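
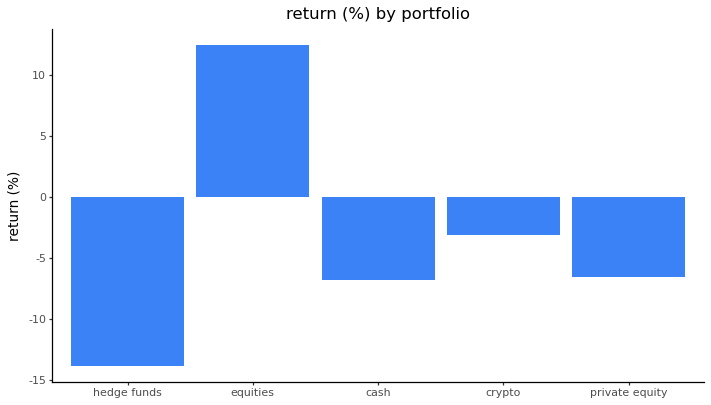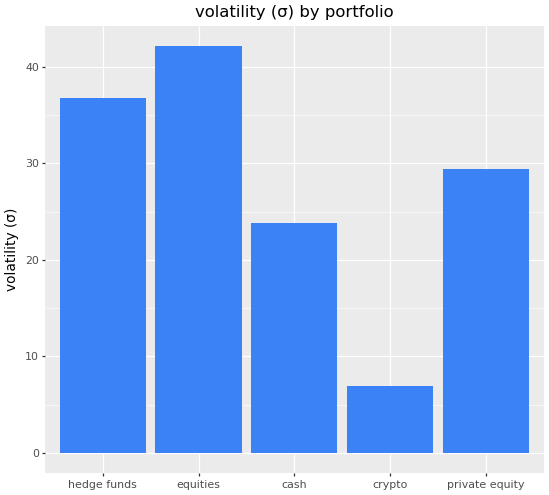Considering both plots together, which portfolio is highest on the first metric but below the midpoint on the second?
crypto

Chart 2 median volatility (σ) ≈ 30; below-median portfolios: cash, crypto. Among those, crypto has the highest return (%) (≈ -4).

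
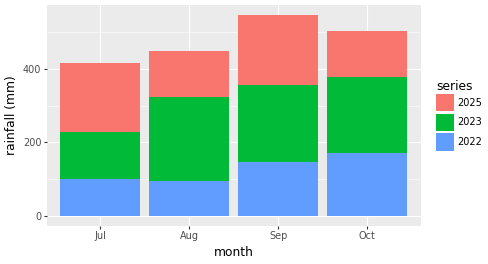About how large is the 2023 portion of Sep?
≈ 200

2023 top ≈ 350, bottom ≈ 150; segment ≈ 200.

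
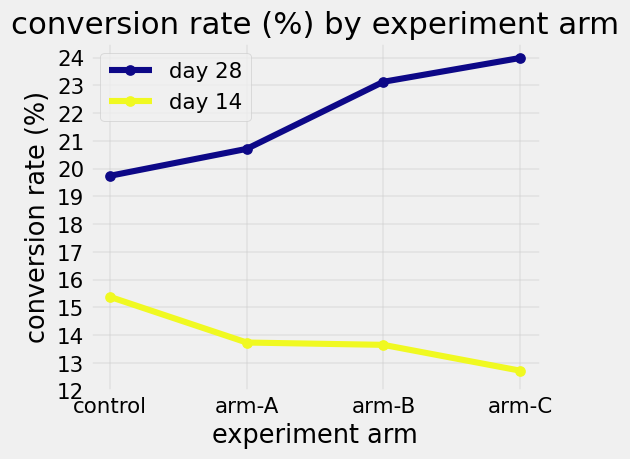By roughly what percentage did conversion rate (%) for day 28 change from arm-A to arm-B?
≈ +9.5%

arm-A ≈ 21, arm-B ≈ 23; (23 − 21) / 21 ≈ +9.5%.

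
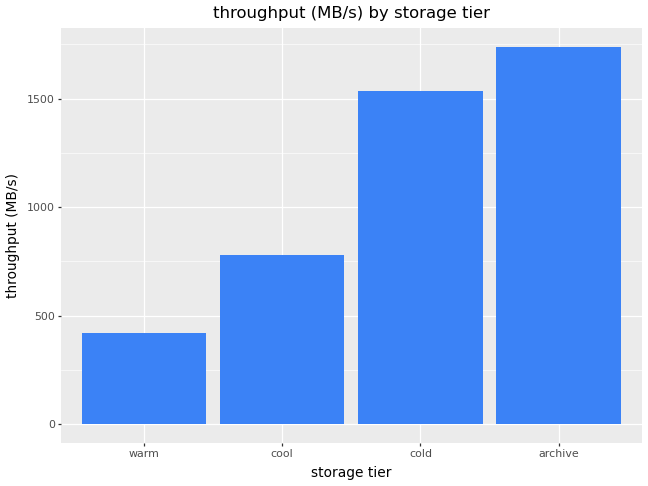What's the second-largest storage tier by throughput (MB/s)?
cold

Top 3: archive ≈ 1800, cold ≈ 1600, cool ≈ 800.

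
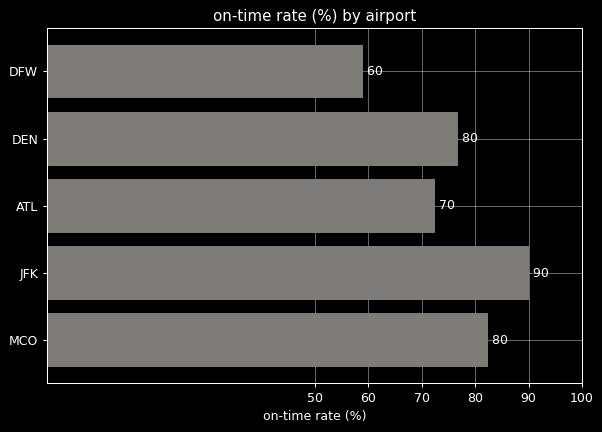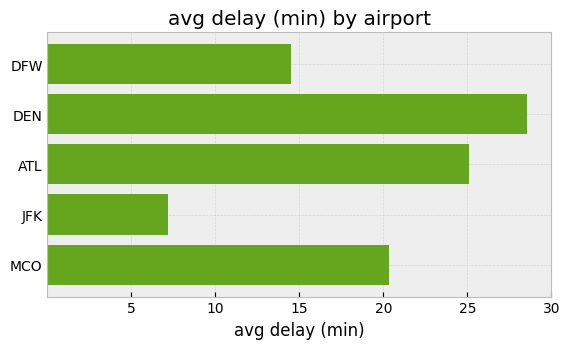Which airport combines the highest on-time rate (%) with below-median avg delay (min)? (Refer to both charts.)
JFK

Chart 2 median avg delay (min) ≈ 20; below-median airports: DFW, JFK. Among those, JFK has the highest on-time rate (%) (≈ 90).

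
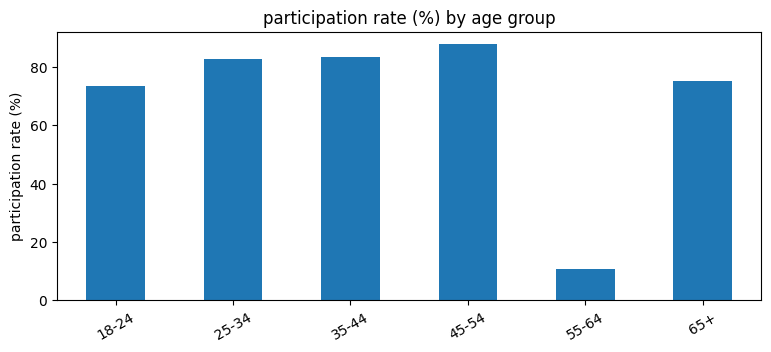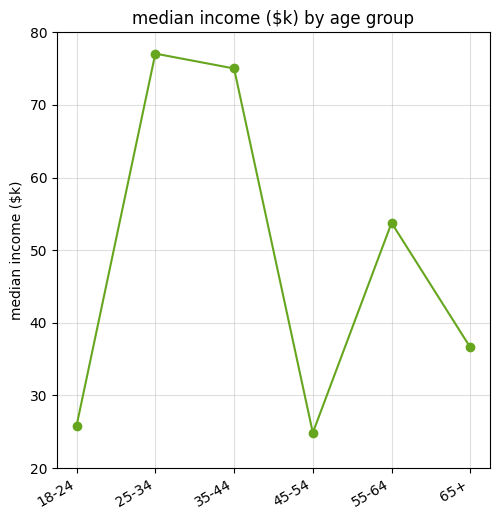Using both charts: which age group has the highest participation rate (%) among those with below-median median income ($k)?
Chart 2 median median income ($k) ≈ 50; below-median age groups: 18-24, 45-54, 65+. Among those, 45-54 has the highest participation rate (%) (≈ 90).

45-54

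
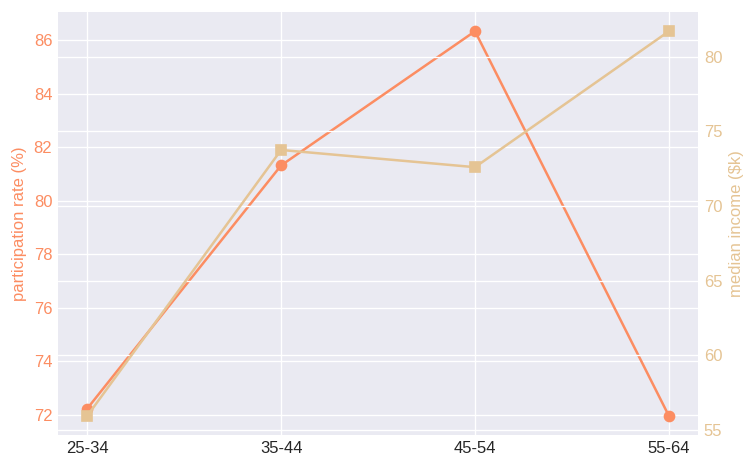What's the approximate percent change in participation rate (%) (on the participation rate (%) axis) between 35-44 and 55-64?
35-44 ≈ 82, 55-64 ≈ 72; (72 − 82) / 82 ≈ -12.2%.

≈ -12.2%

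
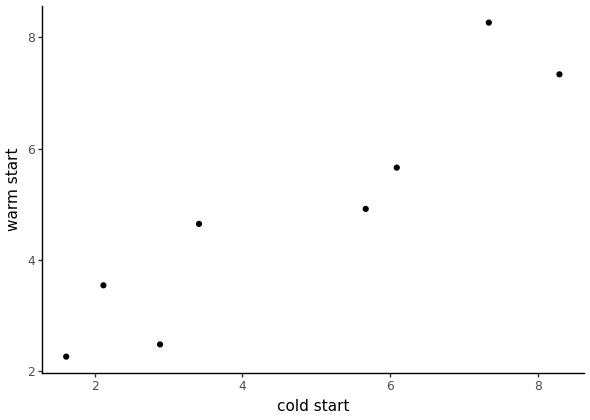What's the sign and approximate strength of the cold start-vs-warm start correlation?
positive, strong

Points are positively correlated; strong (|r| ≈ 0.9).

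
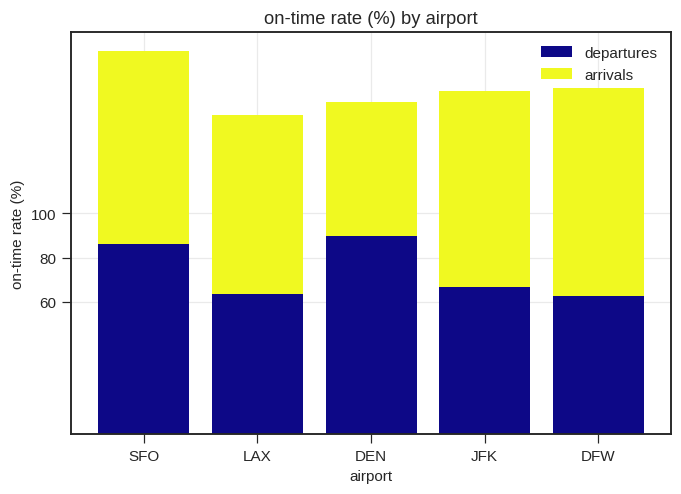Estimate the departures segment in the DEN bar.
≈ 80

departures top ≈ 80, bottom ≈ 0; segment ≈ 80.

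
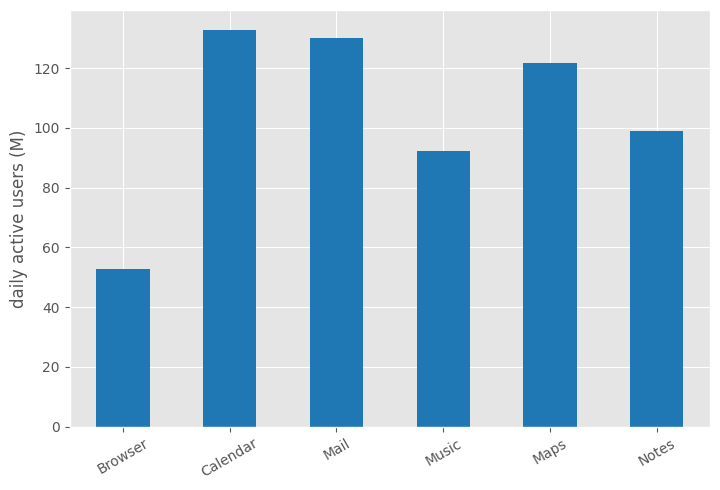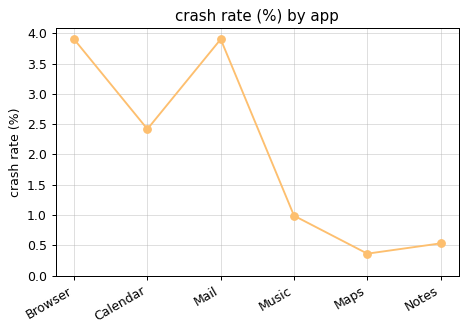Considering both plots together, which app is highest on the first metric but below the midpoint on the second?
Maps

Chart 2 median crash rate (%) ≈ 1.5; below-median apps: Music, Maps, Notes. Among those, Maps has the highest daily active users (M) (≈ 120).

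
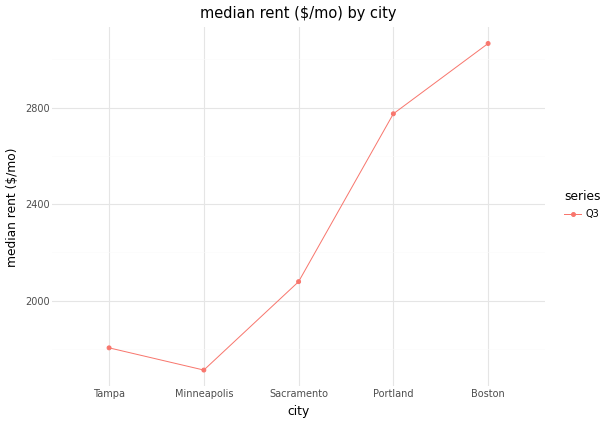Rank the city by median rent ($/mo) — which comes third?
Sacramento

Top 4: Boston ≈ 3000, Portland ≈ 2800, Sacramento ≈ 2000, Tampa ≈ 1800.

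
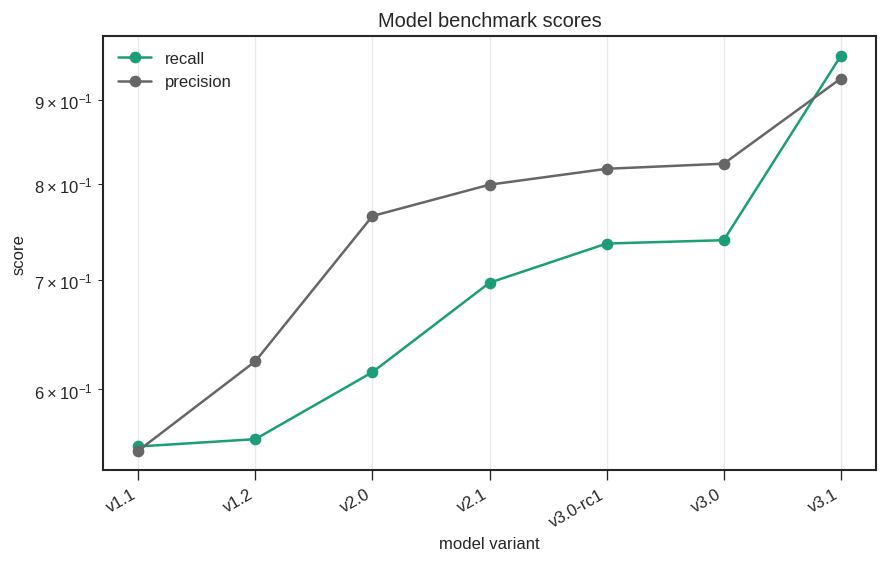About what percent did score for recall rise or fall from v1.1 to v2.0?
≈ +9.1%

v1.1 ≈ 0.55, v2.0 ≈ 0.60; (0.60 − 0.55) / 0.55 ≈ +9.1%.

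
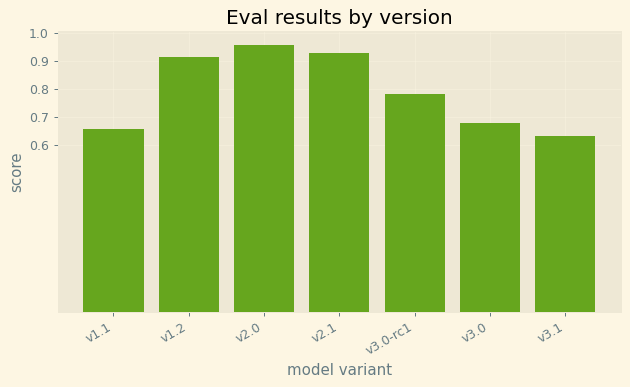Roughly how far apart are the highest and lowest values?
≈ 0.4

Max v2.0 ≈ 1.0, min v3.1 ≈ 0.6; range ≈ 0.4.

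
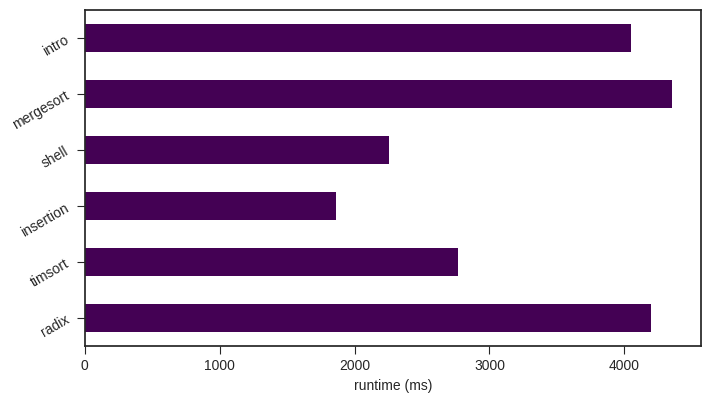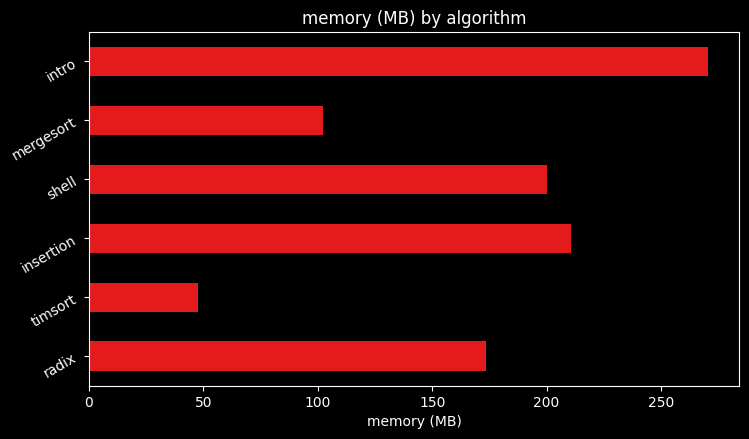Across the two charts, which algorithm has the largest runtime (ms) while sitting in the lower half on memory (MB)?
Chart 2 median memory (MB) ≈ 175; below-median algorithms: radix, timsort, mergesort. Among those, mergesort has the highest runtime (ms) (≈ 4500).

mergesort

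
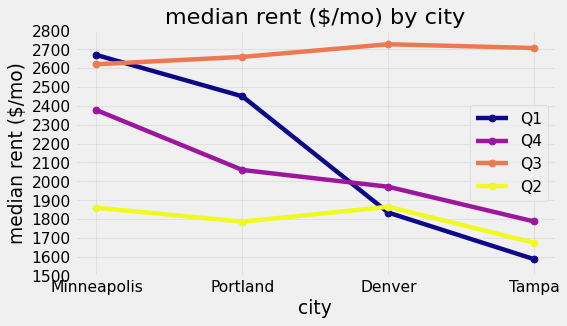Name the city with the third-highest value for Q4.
Top 4 for Q4: Minneapolis ≈ 2400, Portland ≈ 2100, Denver ≈ 2000, Tampa ≈ 1800.

Denver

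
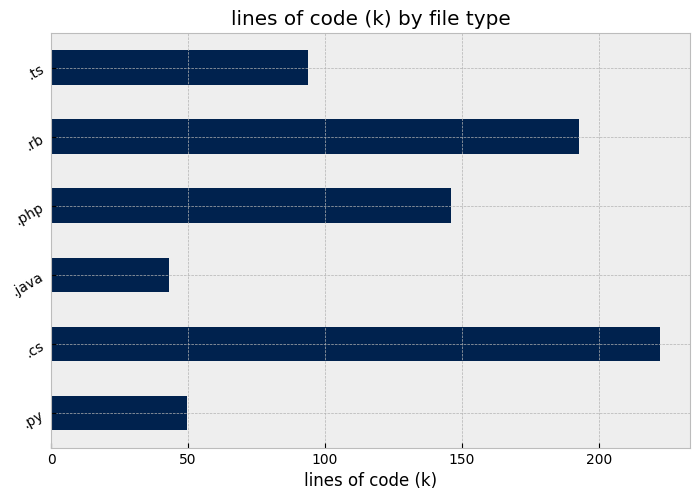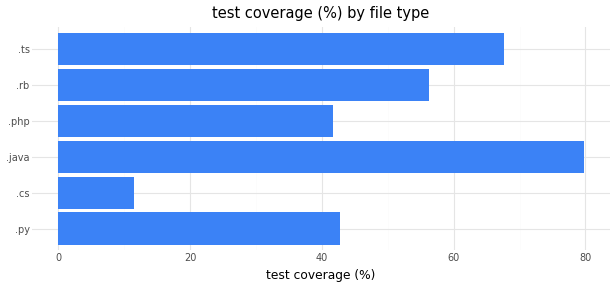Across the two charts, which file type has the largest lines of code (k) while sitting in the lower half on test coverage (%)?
.cs

Chart 2 median test coverage (%) ≈ 50; below-median file types: .py, .cs, .php. Among those, .cs has the highest lines of code (k) (≈ 225).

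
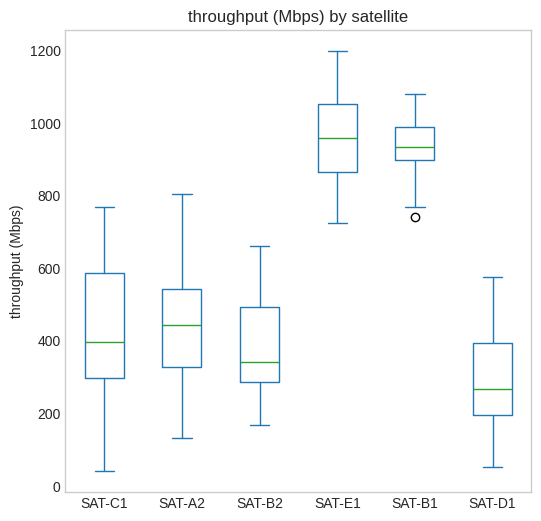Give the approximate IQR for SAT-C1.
≈ 300

Q3 ≈ 600, Q1 ≈ 300; IQR ≈ 300.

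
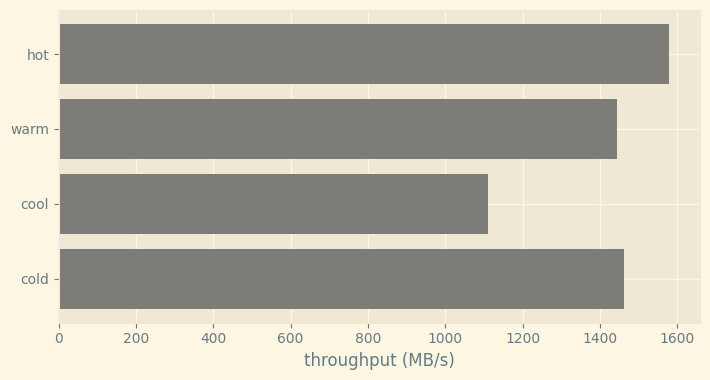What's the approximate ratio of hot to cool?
hot ≈ 1600, cool ≈ 1200; 1600/1200 ≈ 1.33.

≈ 1.33×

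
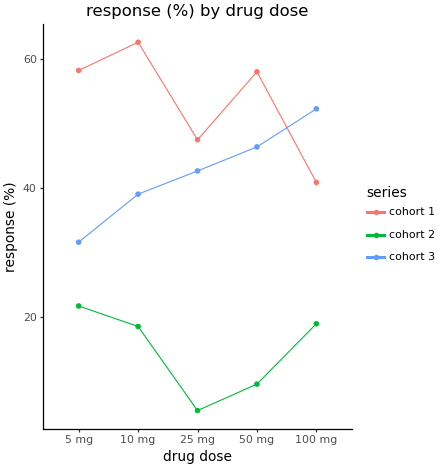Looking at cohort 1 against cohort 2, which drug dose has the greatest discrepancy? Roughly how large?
50 mg: cohort 1 ≈ 60, cohort 2 ≈ 10 → gap ≈ 50. Next-largest (10 mg) is only ≈ 45.

50 mg, ≈ 50 %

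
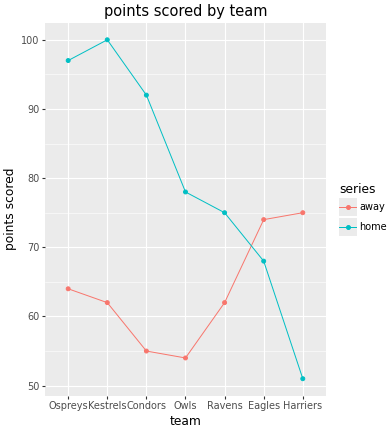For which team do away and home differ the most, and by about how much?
Kestrels: away ≈ 60, home ≈ 100 → gap ≈ 40. Next-largest (Condors) is only ≈ 35.

Kestrels, ≈ 40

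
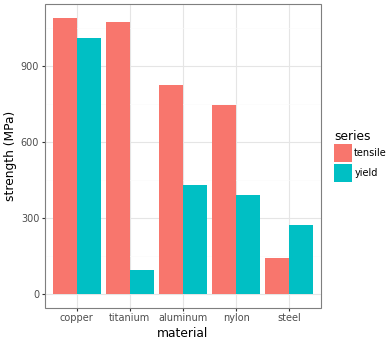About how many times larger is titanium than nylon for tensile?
titanium ≈ 1100, nylon ≈ 700; 1100/700 ≈ 1.57.

≈ 1.57×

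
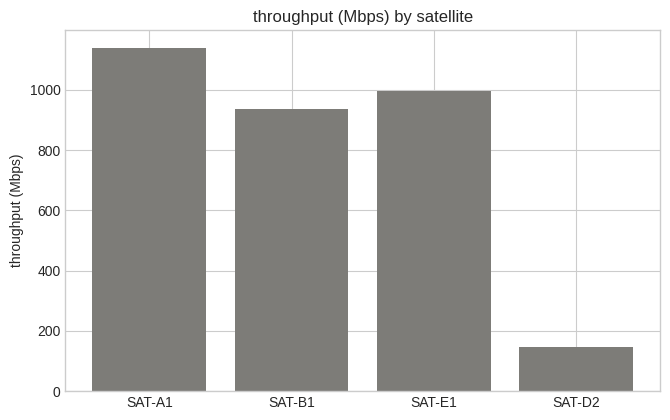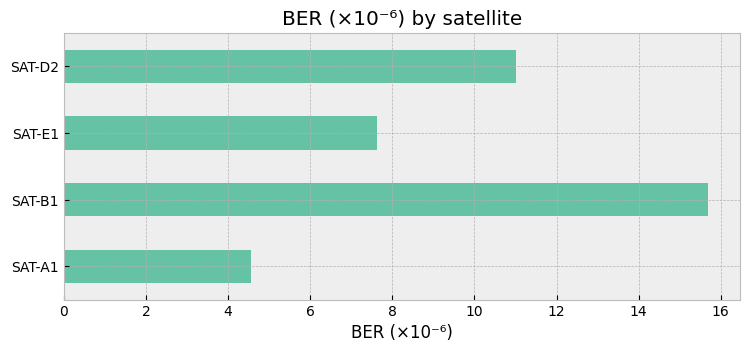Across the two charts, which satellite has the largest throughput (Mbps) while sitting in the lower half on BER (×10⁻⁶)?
SAT-A1

Chart 2 median BER (×10⁻⁶) ≈ 10; below-median satellites: SAT-A1, SAT-E1. Among those, SAT-A1 has the highest throughput (Mbps) (≈ 1200).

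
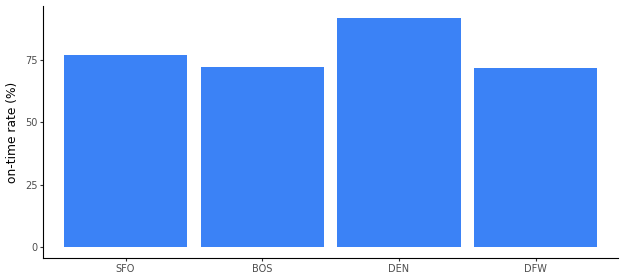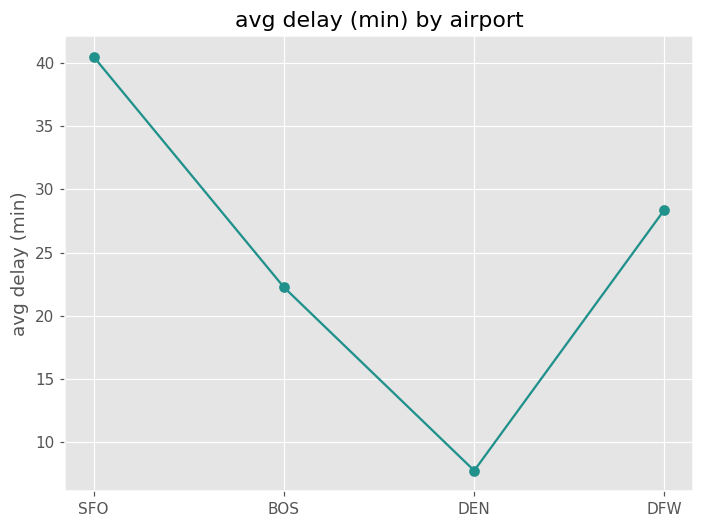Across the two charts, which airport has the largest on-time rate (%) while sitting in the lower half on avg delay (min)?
DEN

Chart 2 median avg delay (min) ≈ 25; below-median airports: BOS, DEN. Among those, DEN has the highest on-time rate (%) (≈ 90).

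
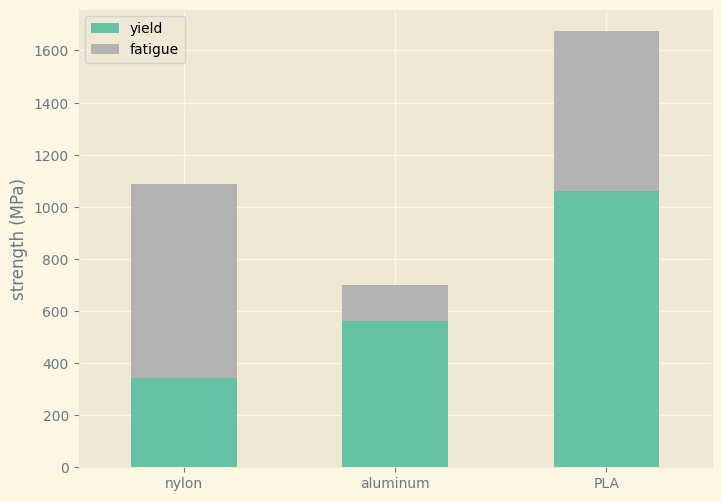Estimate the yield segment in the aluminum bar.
≈ 600

yield top ≈ 600, bottom ≈ 0; segment ≈ 600.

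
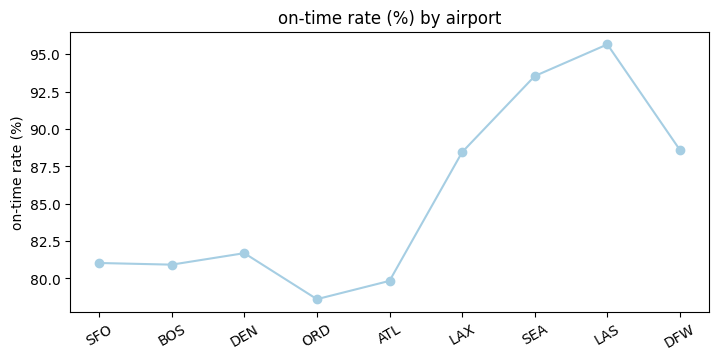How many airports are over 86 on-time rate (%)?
4

Above 86: LAX, SEA, LAS, DFW.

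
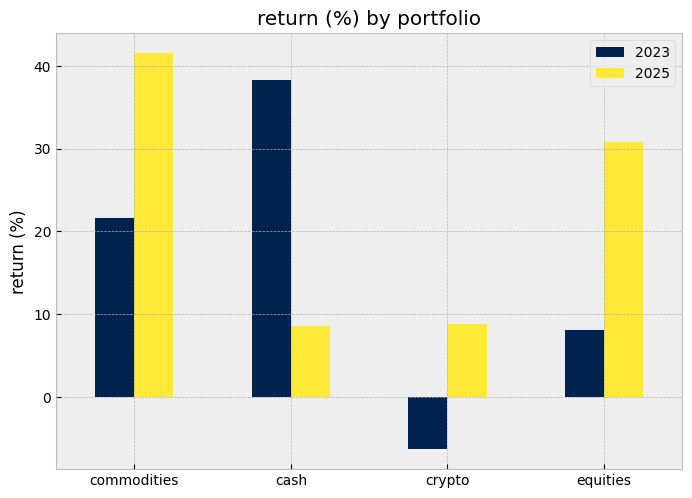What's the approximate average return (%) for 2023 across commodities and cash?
(20 + 40) / 2 ≈ 30.

≈ 30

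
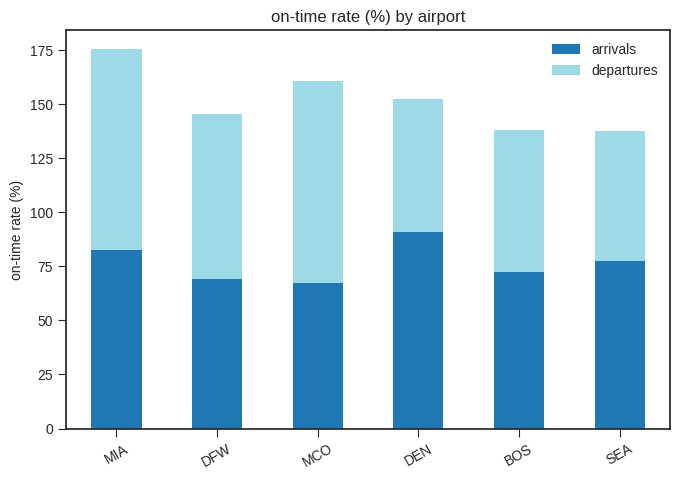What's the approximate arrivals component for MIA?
arrivals top ≈ 80, bottom ≈ 0; segment ≈ 80.

≈ 80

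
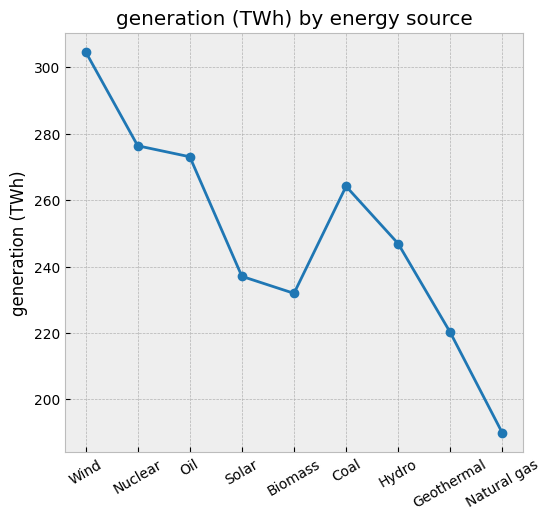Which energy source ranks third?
Top 4: Wind ≈ 300, Nuclear ≈ 280, Oil ≈ 270, Coal ≈ 260.

Oil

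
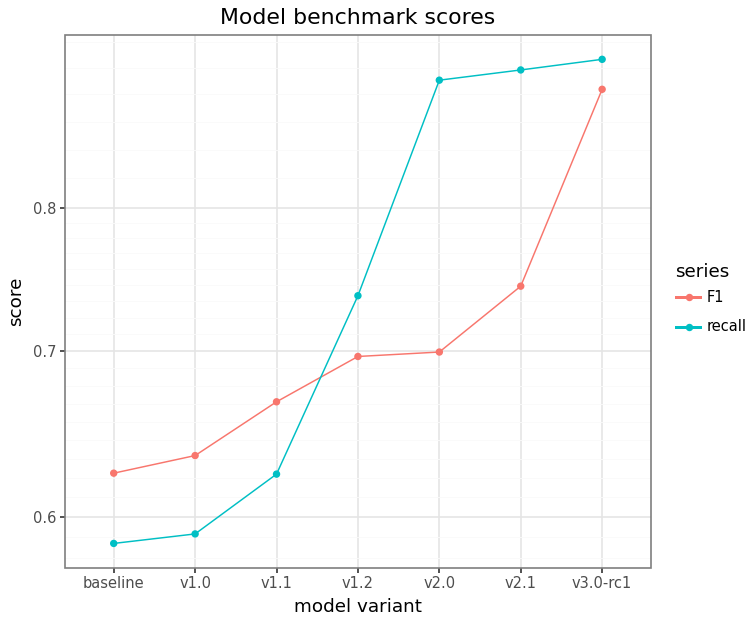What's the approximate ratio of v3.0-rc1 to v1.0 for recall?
≈ 1.5×

v3.0-rc1 ≈ 0.90, v1.0 ≈ 0.60; 0.90/0.60 ≈ 1.5.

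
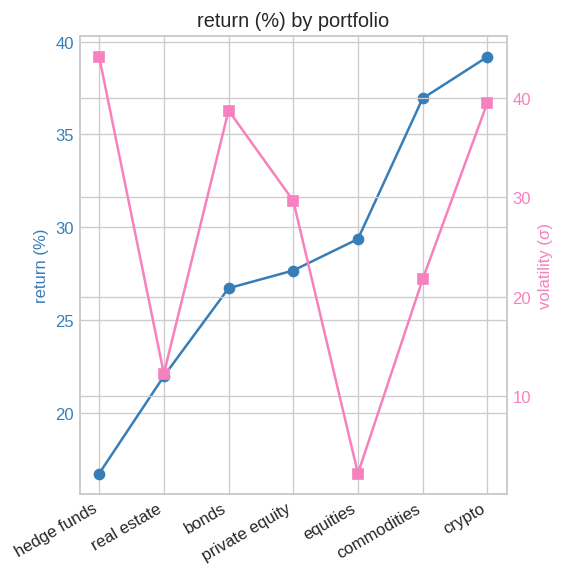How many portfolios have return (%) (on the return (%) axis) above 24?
Above 24: bonds, private equity, equities, commodities, crypto.

5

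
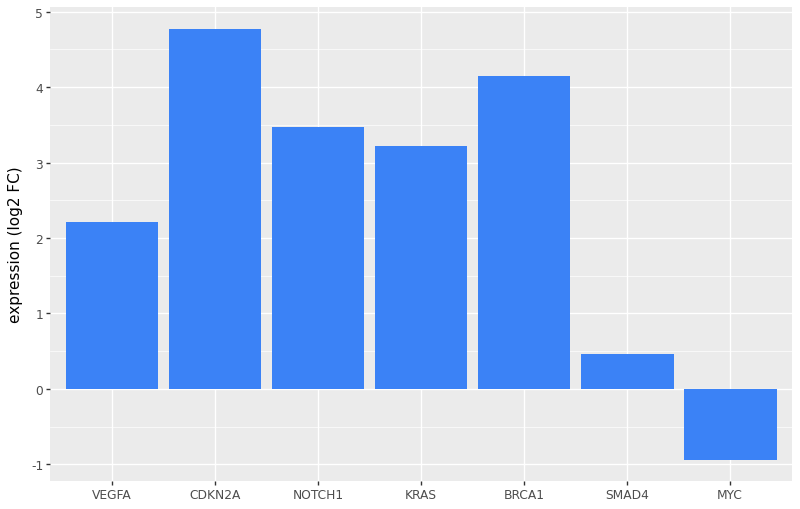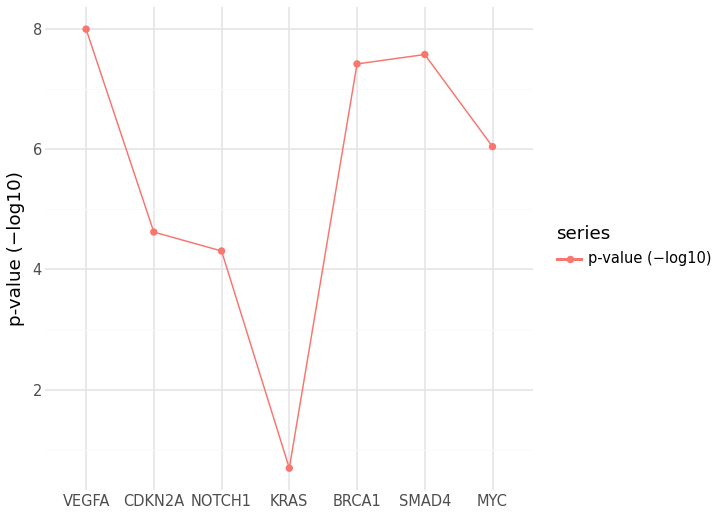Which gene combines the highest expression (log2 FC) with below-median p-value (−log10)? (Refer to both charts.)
CDKN2A

Chart 2 median p-value (−log10) ≈ 6; below-median genes: CDKN2A, NOTCH1, KRAS. Among those, CDKN2A has the highest expression (log2 FC) (≈ 5).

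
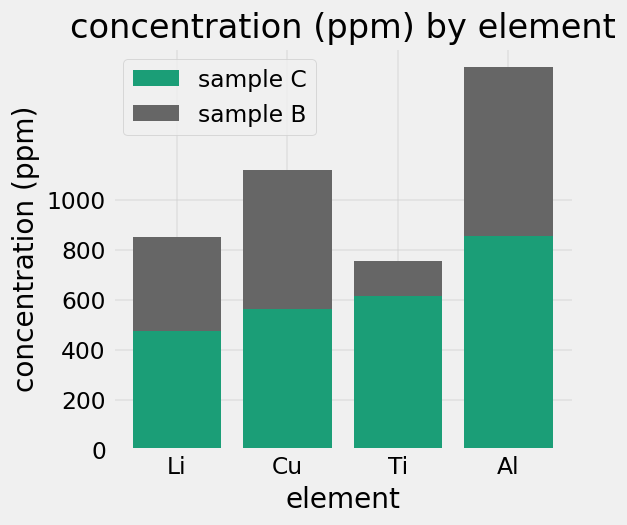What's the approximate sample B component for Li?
sample B top ≈ 800, bottom ≈ 400; segment ≈ 400.

≈ 400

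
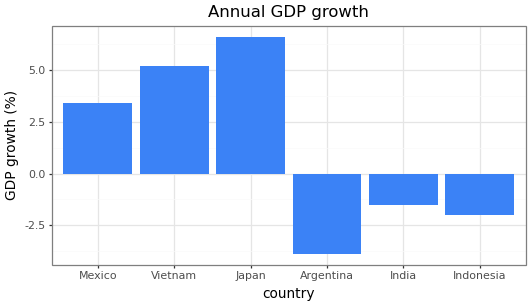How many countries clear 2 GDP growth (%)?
Above 2: Mexico, Vietnam, Japan.

3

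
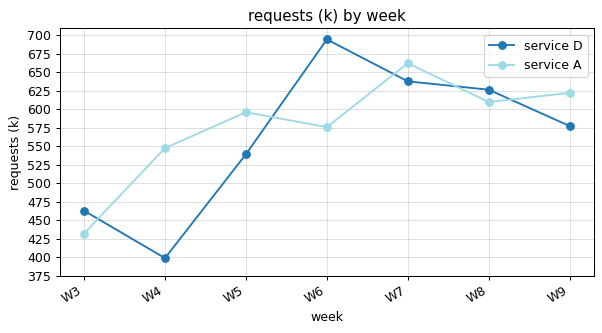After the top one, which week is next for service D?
W7

Top 3 for service D: W6 ≈ 700, W7 ≈ 650, W8 ≈ 625.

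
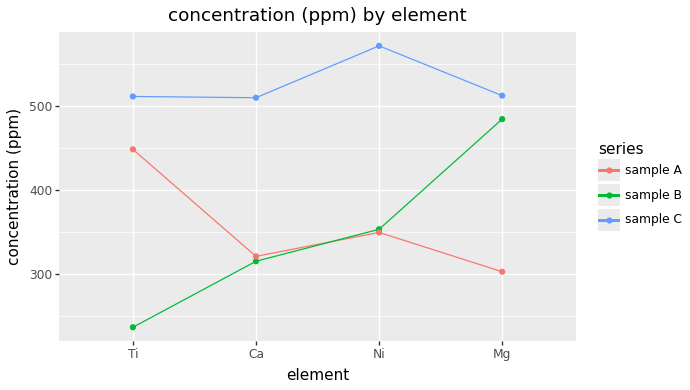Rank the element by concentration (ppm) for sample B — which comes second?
Ni

Top 3 for sample B: Mg ≈ 500, Ni ≈ 350, Ca ≈ 300.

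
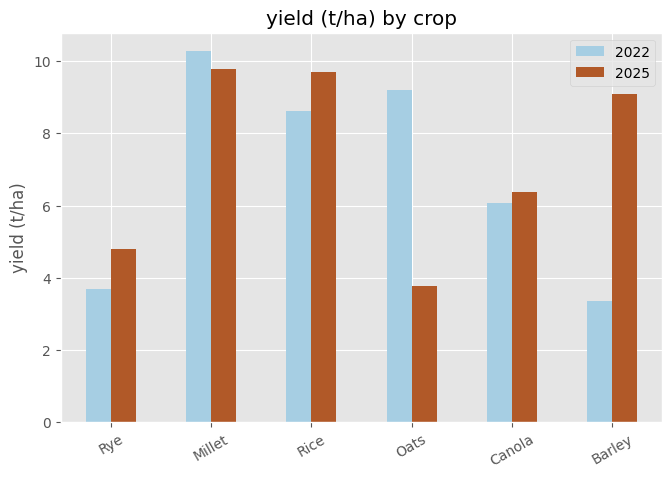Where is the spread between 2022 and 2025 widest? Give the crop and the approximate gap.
Barley, ≈ 6 t/ha

Barley: 2022 ≈ 3, 2025 ≈ 9 → gap ≈ 6. Next-largest (Oats) is only ≈ 5.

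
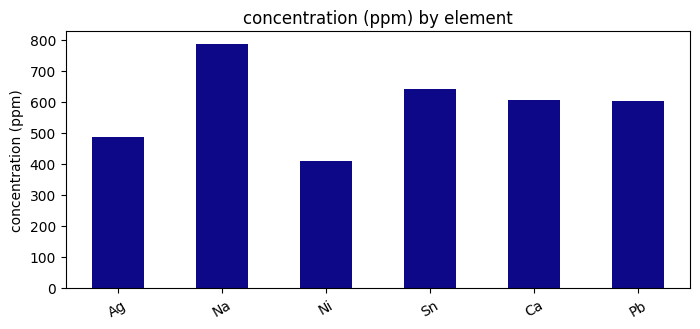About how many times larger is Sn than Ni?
Sn ≈ 600, Ni ≈ 400; 600/400 ≈ 1.5.

≈ 1.5×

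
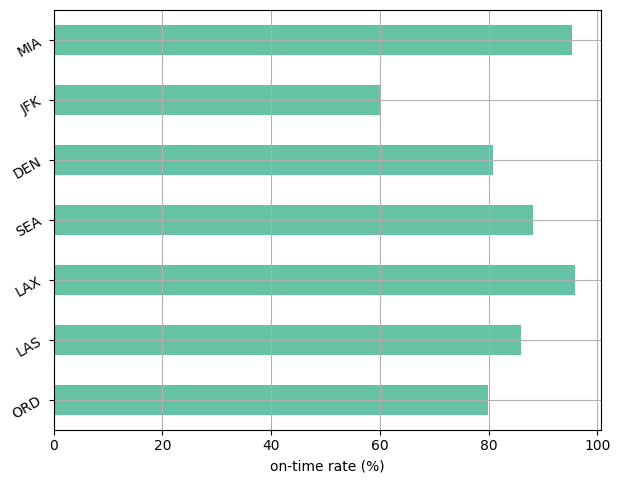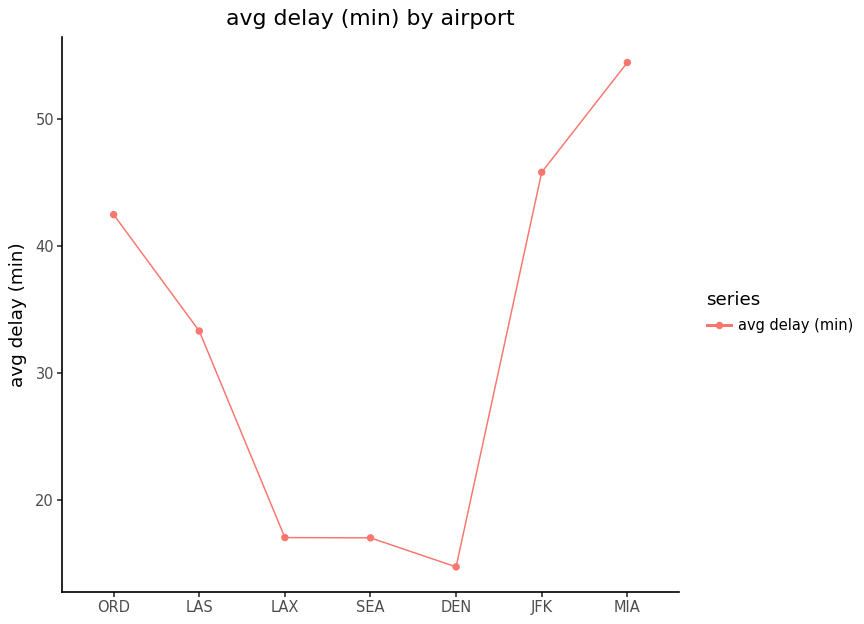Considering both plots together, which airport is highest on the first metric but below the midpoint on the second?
Chart 2 median avg delay (min) ≈ 35; below-median airports: LAX, SEA, DEN. Among those, LAX has the highest on-time rate (%) (≈ 100).

LAX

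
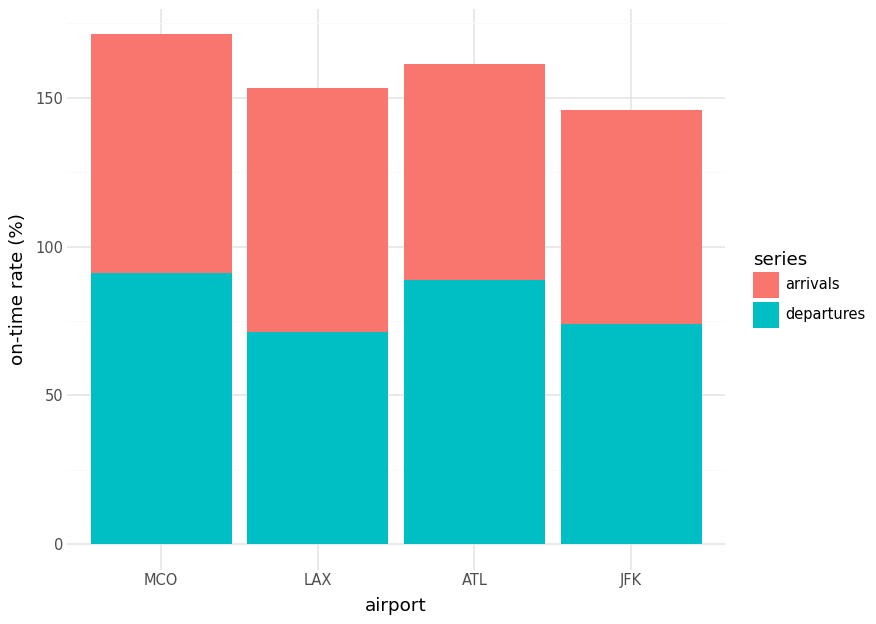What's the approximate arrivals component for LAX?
arrivals top ≈ 160, bottom ≈ 80; segment ≈ 80.

≈ 80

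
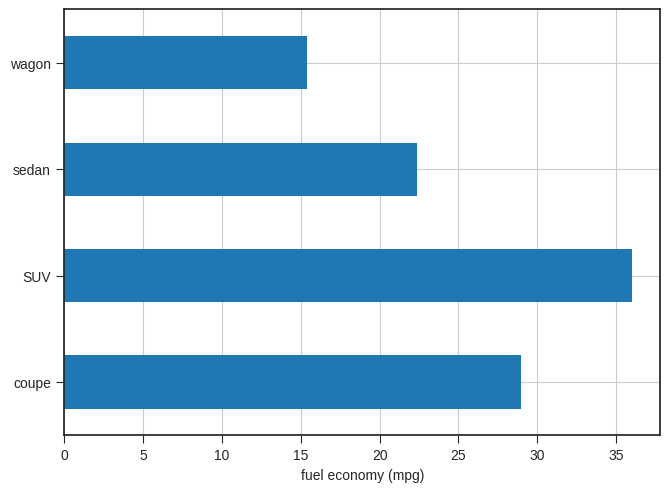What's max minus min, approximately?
≈ 20

Max SUV ≈ 35, min wagon ≈ 15; range ≈ 20.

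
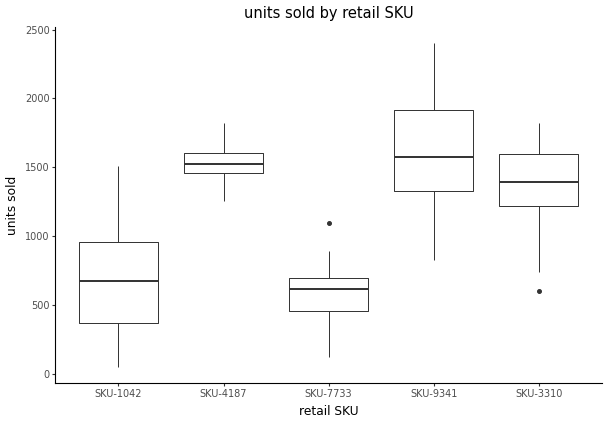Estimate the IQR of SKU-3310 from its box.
≈ 400

Q3 ≈ 1600, Q1 ≈ 1200; IQR ≈ 400.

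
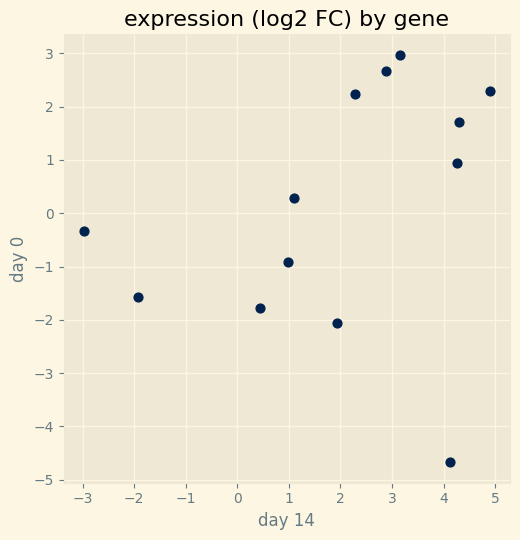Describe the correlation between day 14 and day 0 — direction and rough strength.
Points are positively correlated; weak (|r| ≈ 0.3).

positive, weak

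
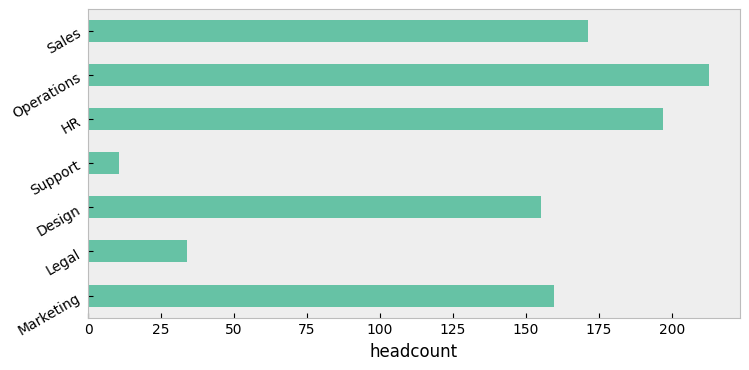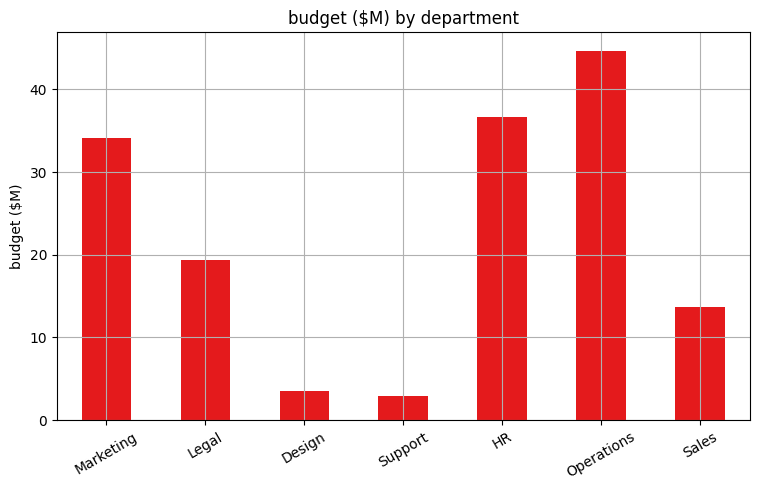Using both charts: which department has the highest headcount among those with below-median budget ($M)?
Chart 2 median budget ($M) ≈ 20; below-median departments: Design, Support, Sales. Among those, Sales has the highest headcount (≈ 180).

Sales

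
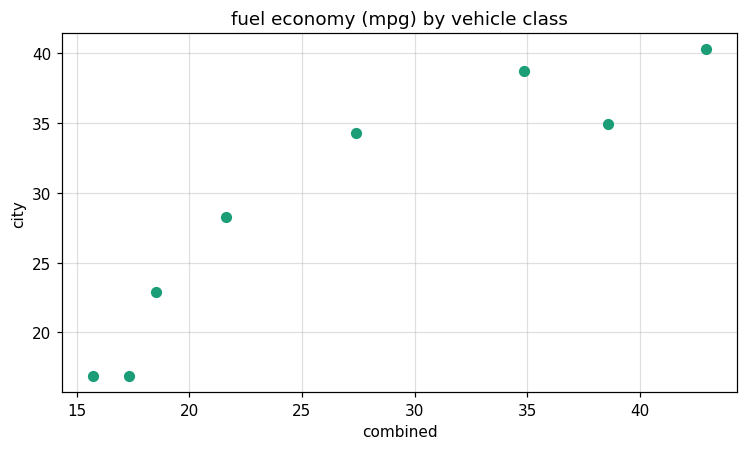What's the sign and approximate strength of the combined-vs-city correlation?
positive, strong

Points are positively correlated; strong (|r| ≈ 0.9).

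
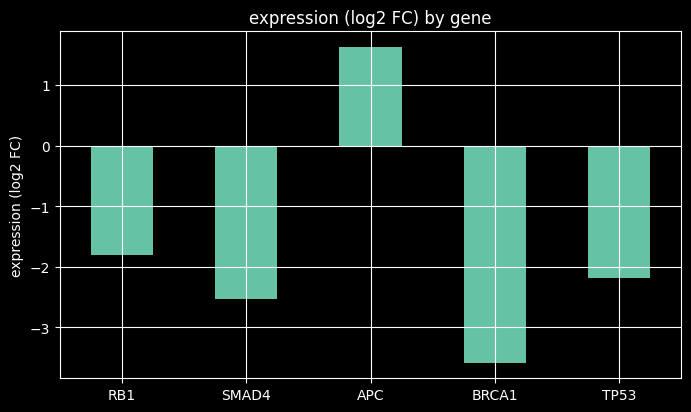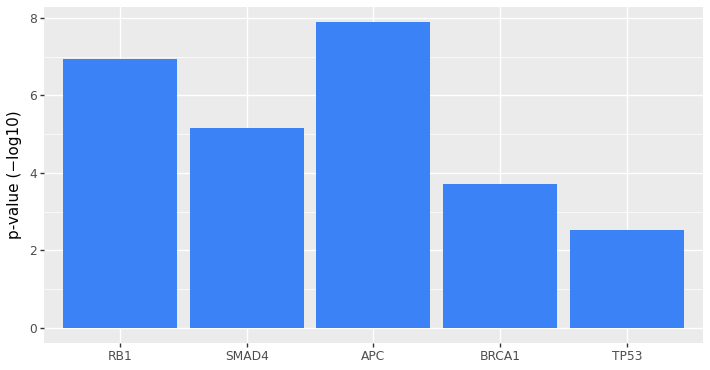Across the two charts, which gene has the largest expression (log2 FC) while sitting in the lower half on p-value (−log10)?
Chart 2 median p-value (−log10) ≈ 5; below-median genes: BRCA1, TP53. Among those, TP53 has the highest expression (log2 FC) (≈ -2.2).

TP53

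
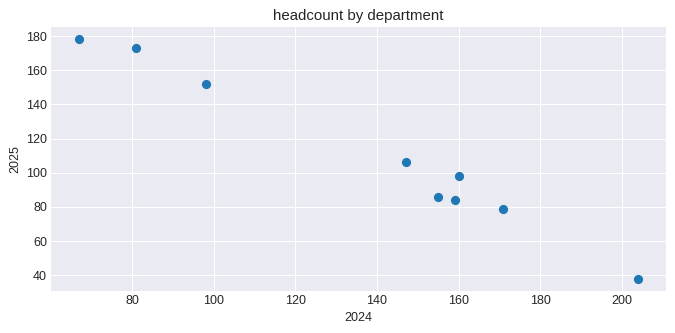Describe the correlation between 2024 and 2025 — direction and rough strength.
negative, strong

Points are negatively correlated; strong (|r| ≈ 1.0).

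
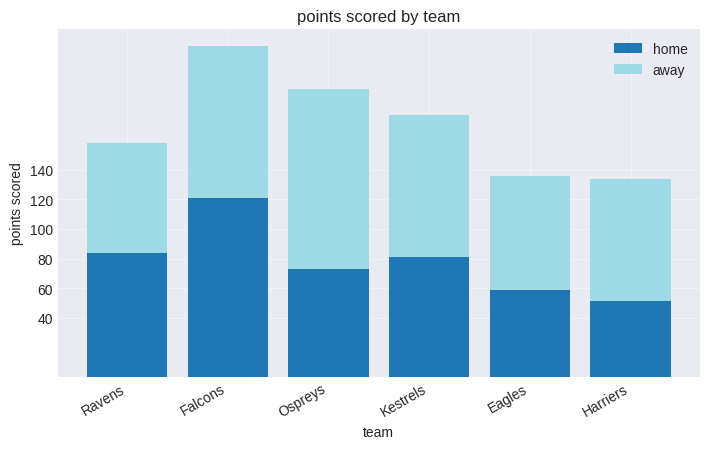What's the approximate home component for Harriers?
home top ≈ 60, bottom ≈ 0; segment ≈ 60.

≈ 60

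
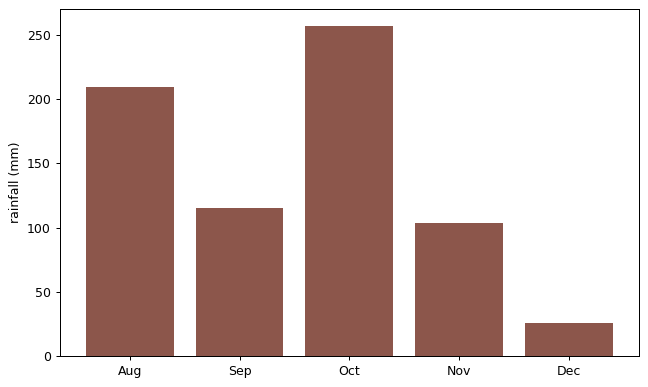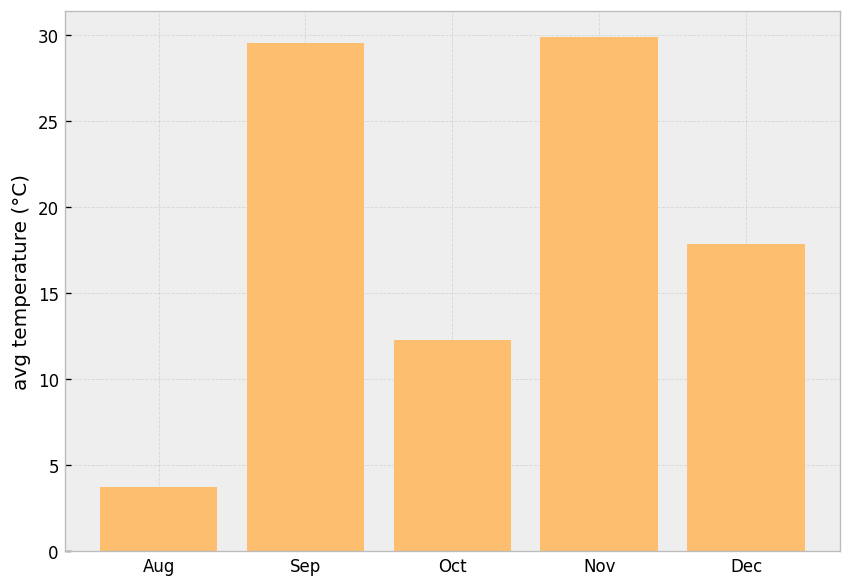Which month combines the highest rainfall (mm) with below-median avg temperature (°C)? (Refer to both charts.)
Oct

Chart 2 median avg temperature (°C) ≈ 20; below-median months: Aug, Oct. Among those, Oct has the highest rainfall (mm) (≈ 250).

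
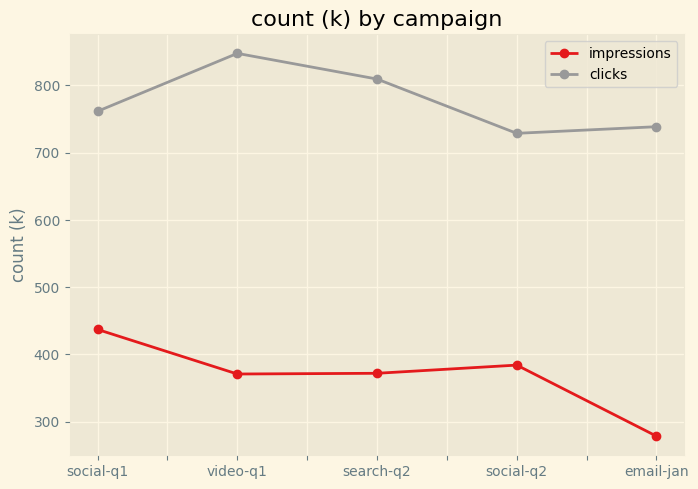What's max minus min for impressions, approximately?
≈ 150

Max social-q1 ≈ 450, min email-jan ≈ 300; range ≈ 150.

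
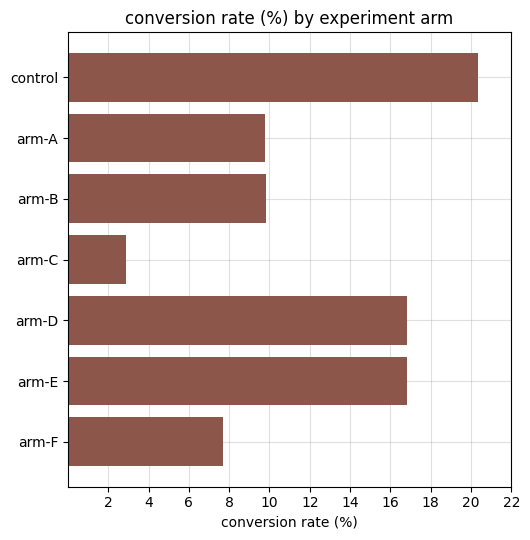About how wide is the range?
Max control ≈ 20, min arm-C ≈ 2; range ≈ 18.

≈ 18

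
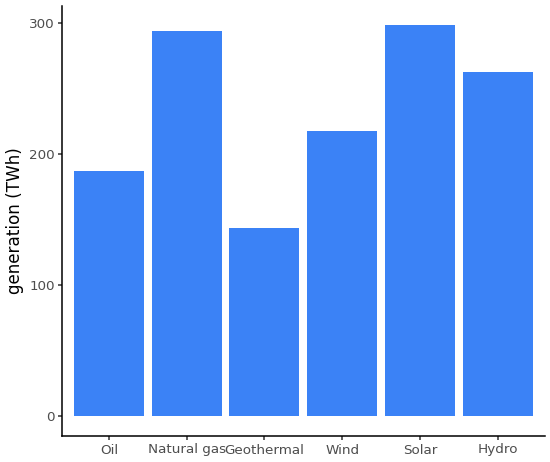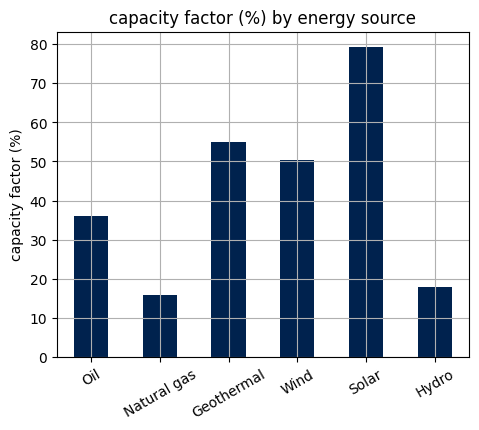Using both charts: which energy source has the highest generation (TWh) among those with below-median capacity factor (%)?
Chart 2 median capacity factor (%) ≈ 40; below-median energy sources: Oil, Natural gas, Hydro. Among those, Natural gas has the highest generation (TWh) (≈ 300).

Natural gas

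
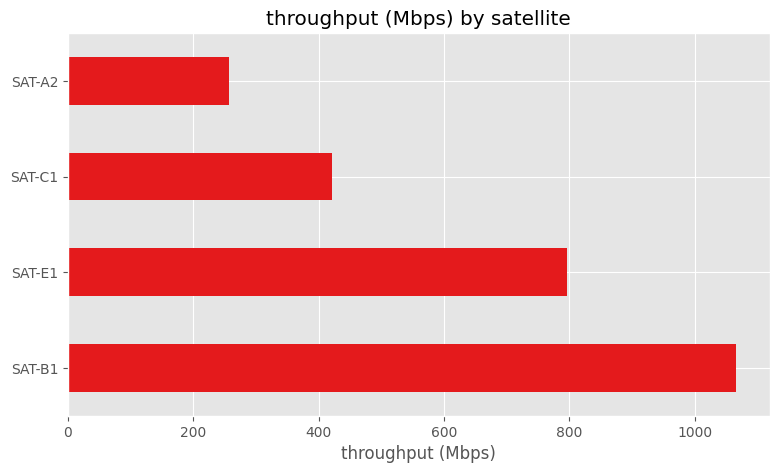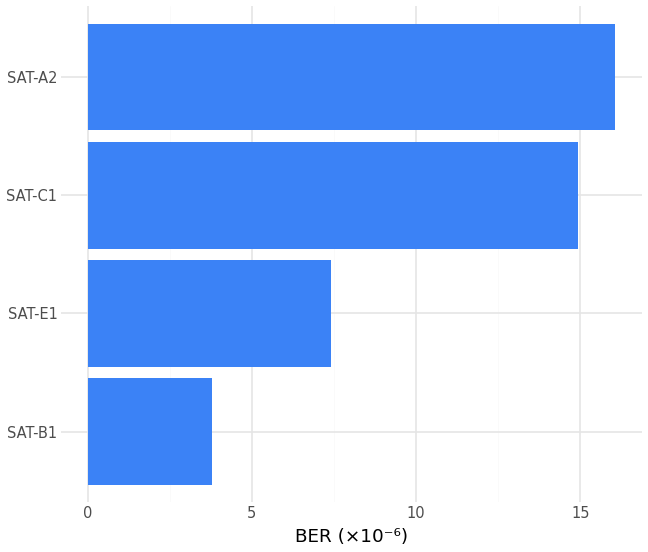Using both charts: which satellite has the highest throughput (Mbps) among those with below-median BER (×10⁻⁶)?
Chart 2 median BER (×10⁻⁶) ≈ 12; below-median satellites: SAT-B1, SAT-E1. Among those, SAT-B1 has the highest throughput (Mbps) (≈ 1100).

SAT-B1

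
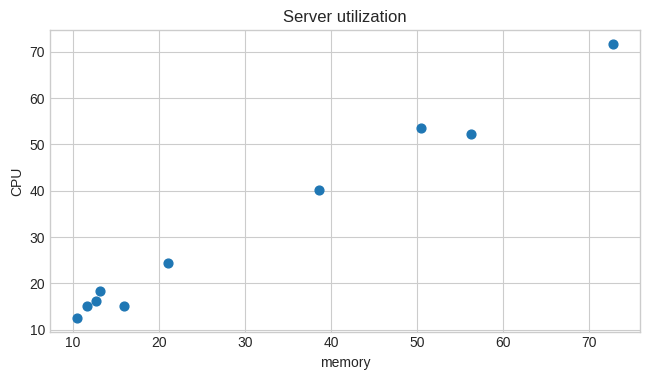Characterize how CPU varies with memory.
positive, strong

Points are positively correlated; strong (|r| ≈ 1.0).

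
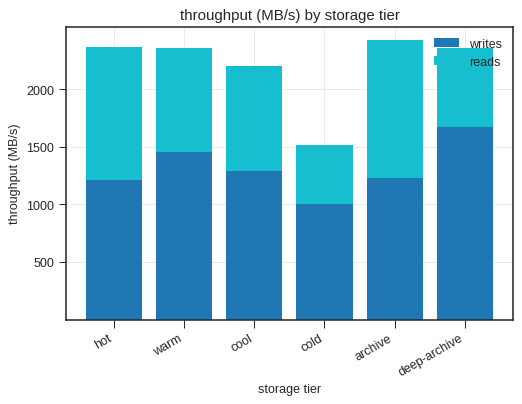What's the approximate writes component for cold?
≈ 1000

writes top ≈ 1000, bottom ≈ 0; segment ≈ 1000.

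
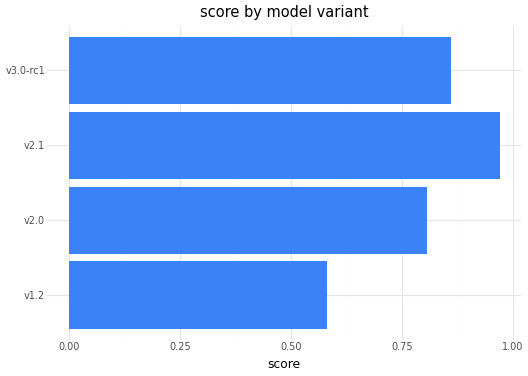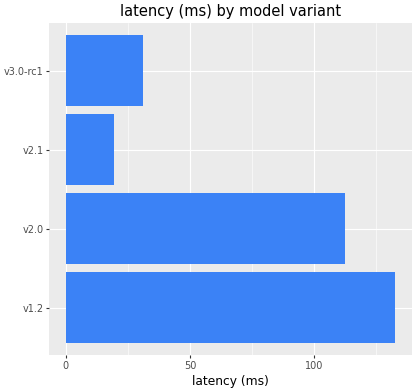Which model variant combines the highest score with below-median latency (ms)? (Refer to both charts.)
Chart 2 median latency (ms) ≈ 80; below-median model variants: v2.1, v3.0-rc1. Among those, v2.1 has the highest score (≈ 1).

v2.1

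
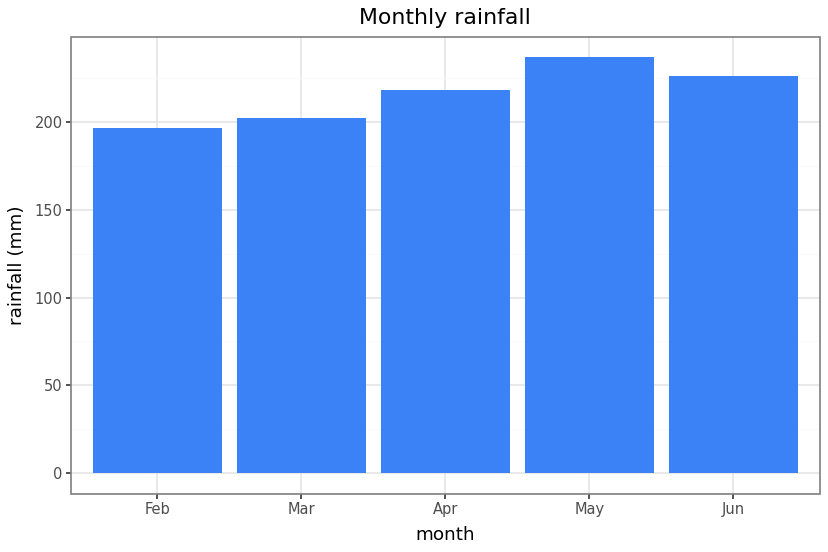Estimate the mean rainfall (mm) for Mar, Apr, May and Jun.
≈ 220

(200 + 220 + 240 + 220) / 4 ≈ 220.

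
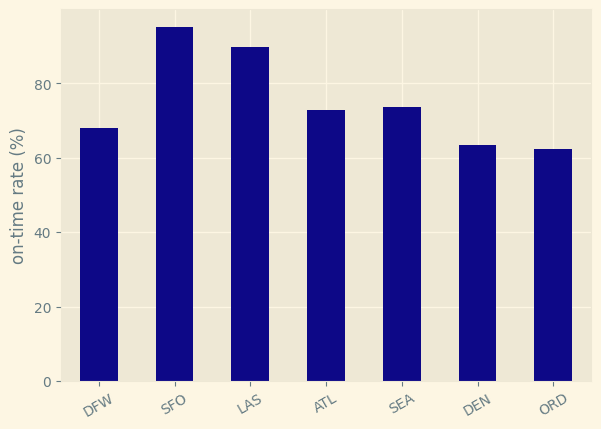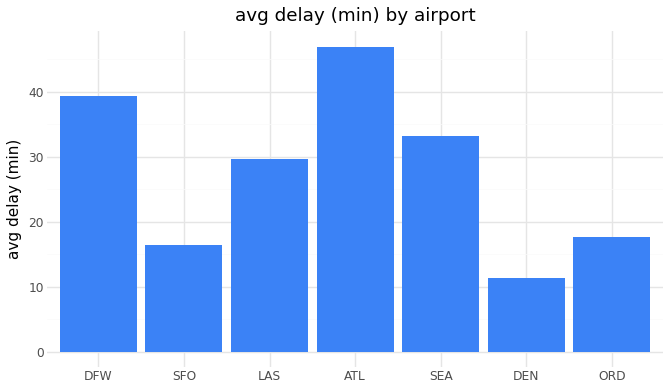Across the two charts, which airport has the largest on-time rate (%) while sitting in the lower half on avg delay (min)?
SFO

Chart 2 median avg delay (min) ≈ 30; below-median airports: SFO, DEN, ORD. Among those, SFO has the highest on-time rate (%) (≈ 100).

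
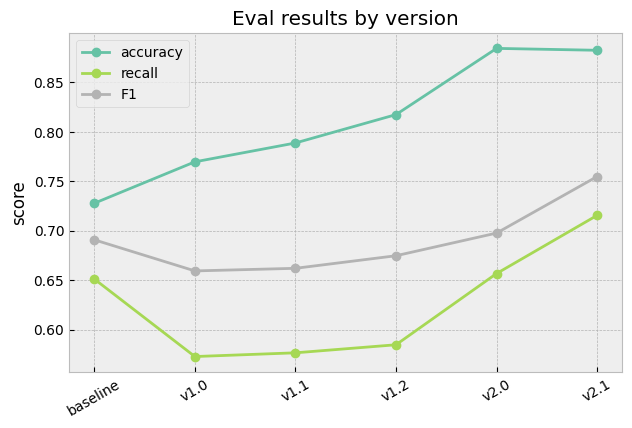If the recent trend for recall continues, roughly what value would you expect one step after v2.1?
≈ 0.75

Last three: 0.60, 0.65, 0.70 → slope ≈ 0.05/step → next ≈ 0.75.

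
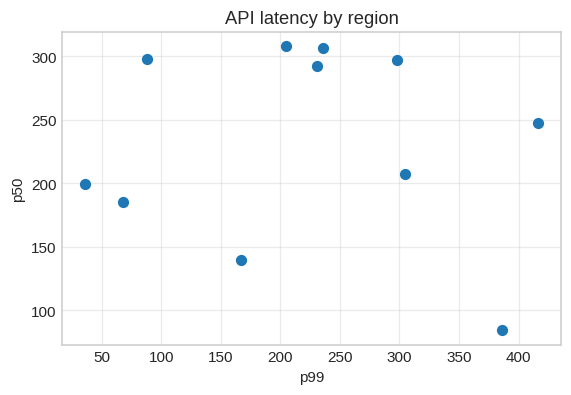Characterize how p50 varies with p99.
no clear correlation

Points are roughly uncorrelated; weak (|r| ≈ 0.1).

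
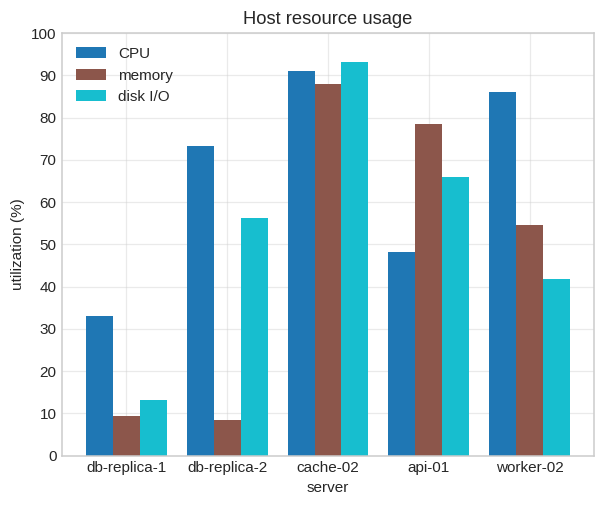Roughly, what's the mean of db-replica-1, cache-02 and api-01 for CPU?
≈ 57

(30 + 90 + 50) / 3 ≈ 57.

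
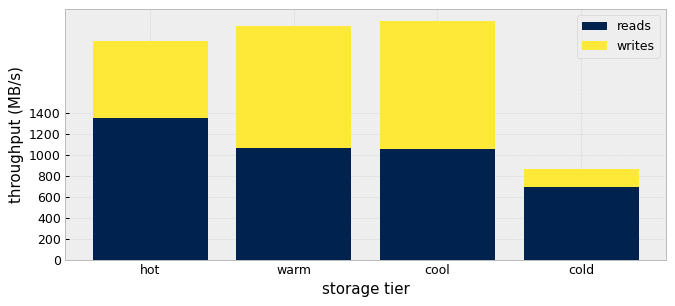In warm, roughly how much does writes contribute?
≈ 1200

writes top ≈ 2200, bottom ≈ 1000; segment ≈ 1200.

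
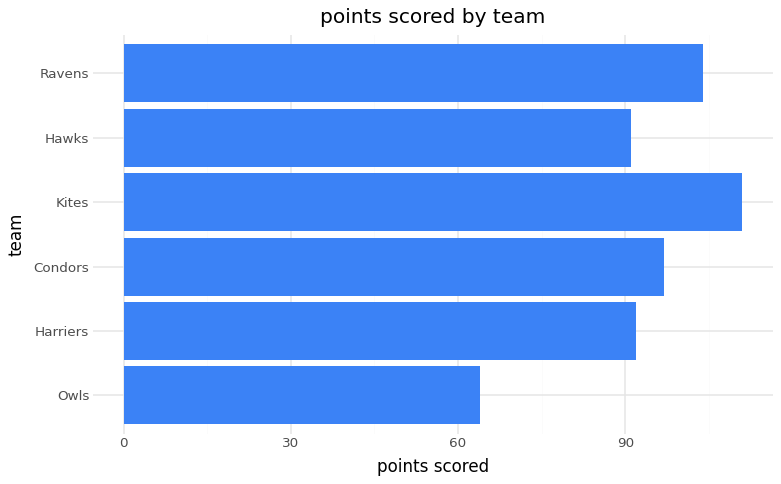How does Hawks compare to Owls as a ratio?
Hawks ≈ 90, Owls ≈ 60; 90/60 ≈ 1.5.

≈ 1.5×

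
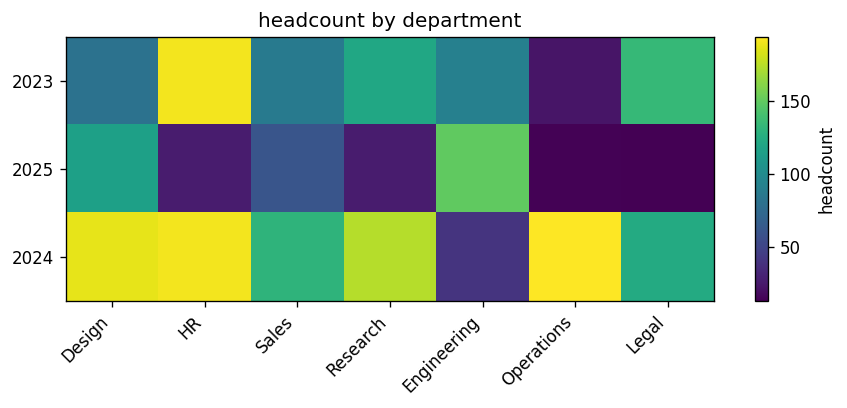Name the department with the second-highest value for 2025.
Top 3 for 2025: Engineering ≈ 160, Design ≈ 120, Sales ≈ 60.

Design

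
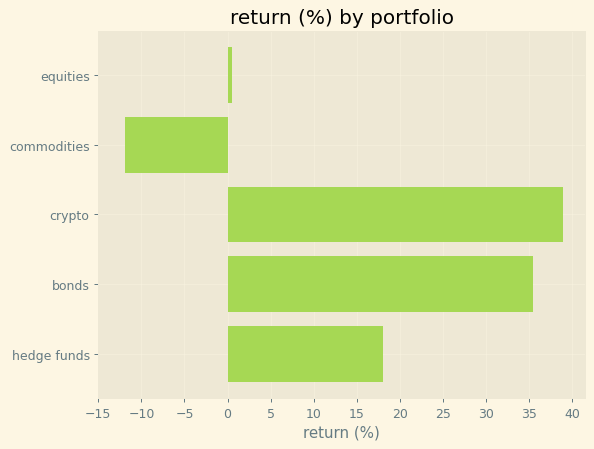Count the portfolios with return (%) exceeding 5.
Above 5: crypto, bonds, hedge funds.

3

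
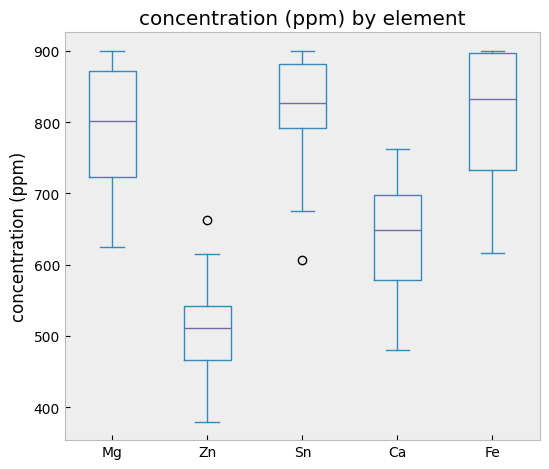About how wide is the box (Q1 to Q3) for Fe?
Q3 ≈ 900, Q1 ≈ 750; IQR ≈ 150.

≈ 150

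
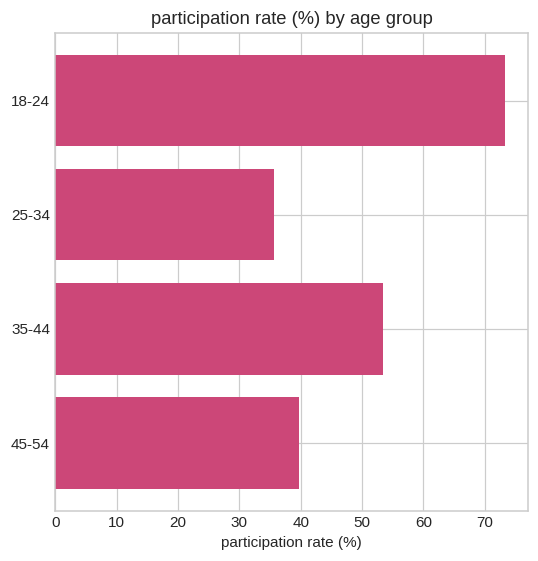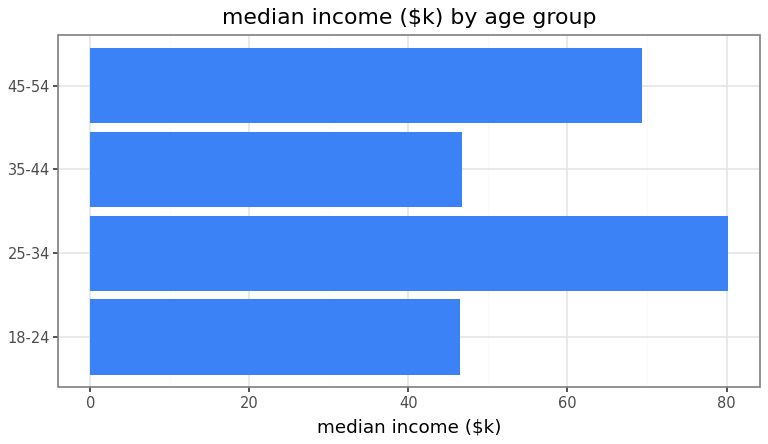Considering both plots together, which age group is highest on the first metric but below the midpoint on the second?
18-24

Chart 2 median median income ($k) ≈ 60; below-median age groups: 18-24, 35-44. Among those, 18-24 has the highest participation rate (%) (≈ 70).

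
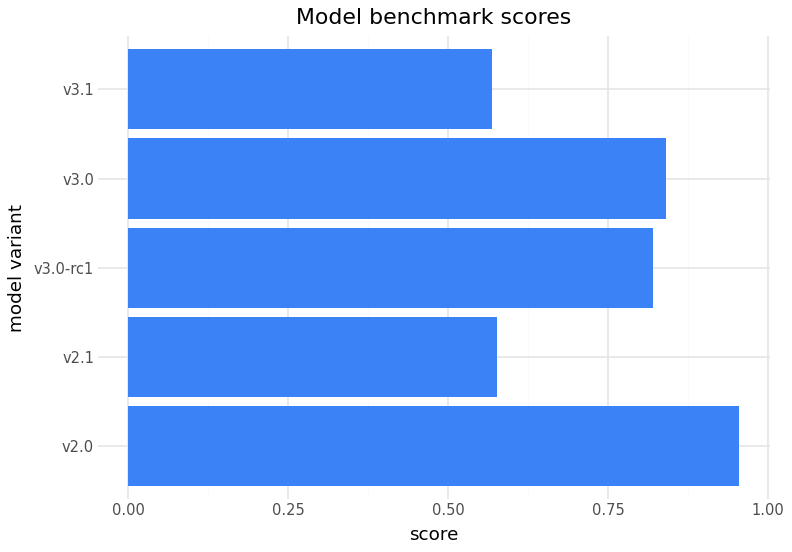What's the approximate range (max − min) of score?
Max v2.0 ≈ 1.0, min v3.1 ≈ 0.6; range ≈ 0.4.

≈ 0.4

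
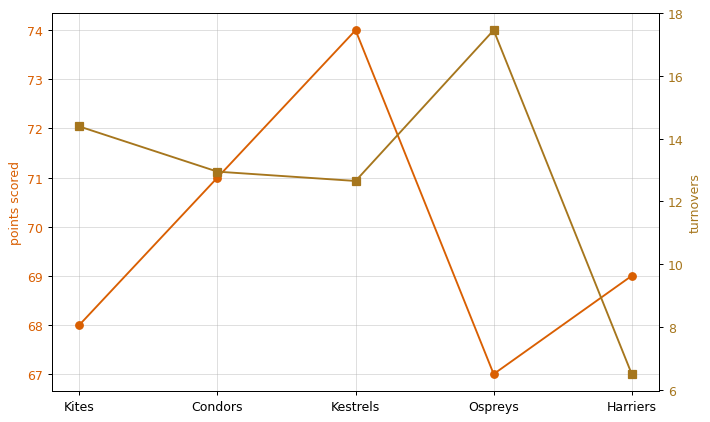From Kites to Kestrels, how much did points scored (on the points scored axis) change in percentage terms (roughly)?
Kites ≈ 68, Kestrels ≈ 74; (74 − 68) / 68 ≈ +8.8%.

≈ +8.8%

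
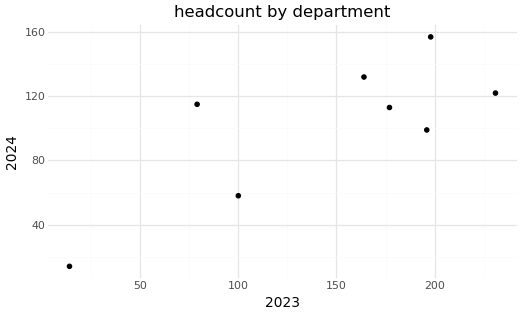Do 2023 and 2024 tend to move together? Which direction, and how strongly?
positive, strong

Points are positively correlated; strong (|r| ≈ 0.8).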